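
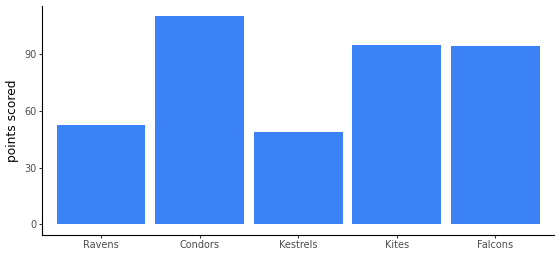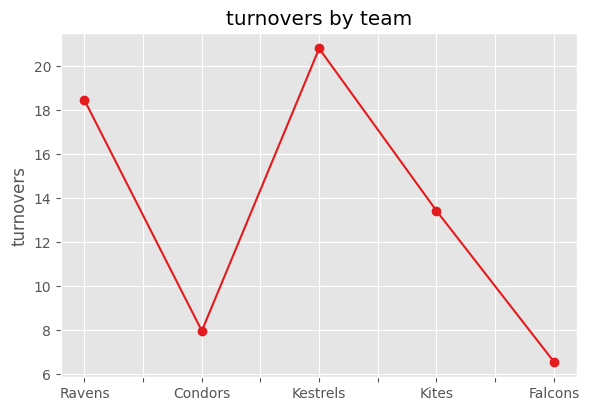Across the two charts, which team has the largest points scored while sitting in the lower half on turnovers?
Chart 2 median turnovers ≈ 14; below-median teams: Condors, Falcons. Among those, Condors has the highest points scored (≈ 120).

Condors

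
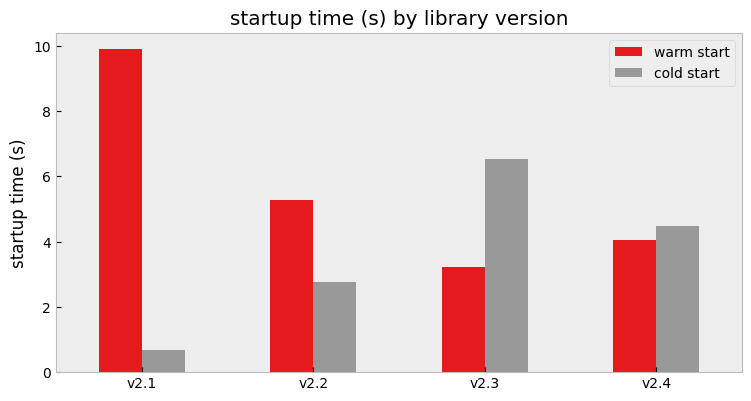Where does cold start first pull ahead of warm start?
v2.3

v2.2: cold start ≈ 3 vs warm start ≈ 5 (not yet); v2.3: cold start ≈ 7 vs warm start ≈ 3 (first crossover).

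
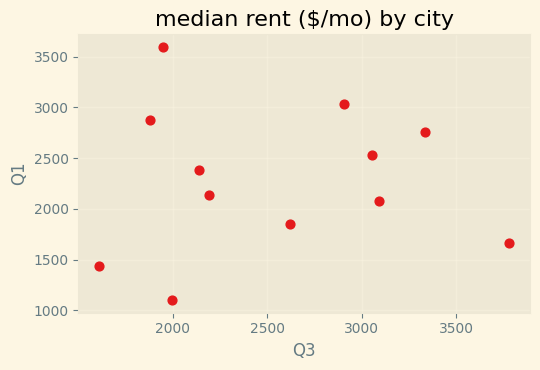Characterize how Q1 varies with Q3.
no clear correlation

Points are roughly uncorrelated; weak (|r| ≈ 0.0).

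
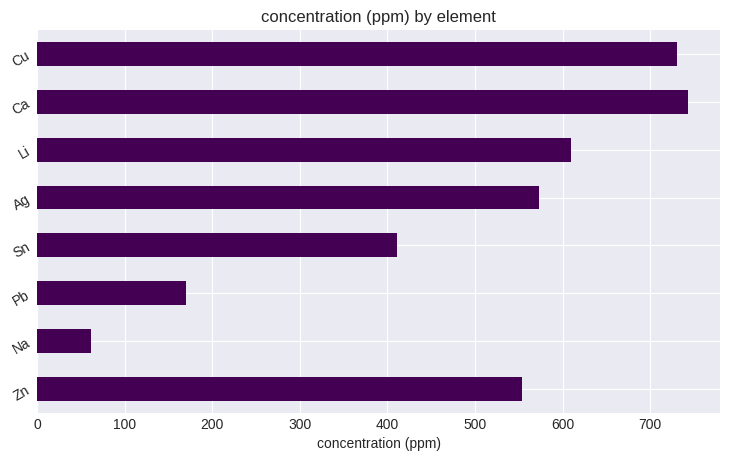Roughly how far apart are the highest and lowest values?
≈ 600

Max Ca ≈ 700, min Na ≈ 100; range ≈ 600.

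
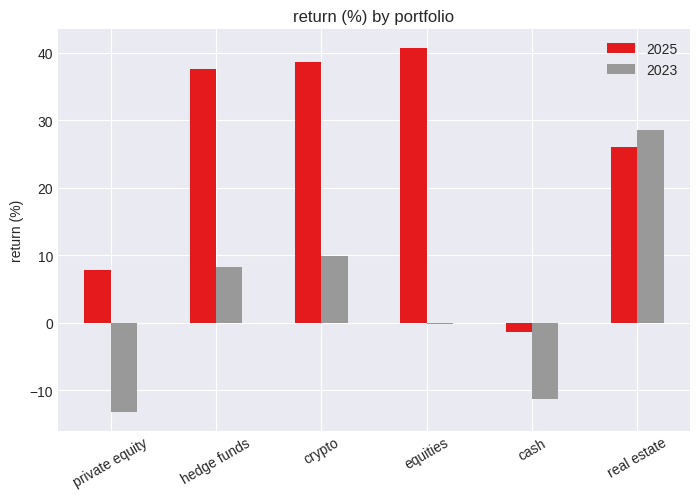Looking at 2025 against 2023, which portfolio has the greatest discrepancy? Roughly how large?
equities: 2025 ≈ 40, 2023 ≈ 0 → gap ≈ 40. Next-largest (hedge funds) is only ≈ 30.

equities, ≈ 40 %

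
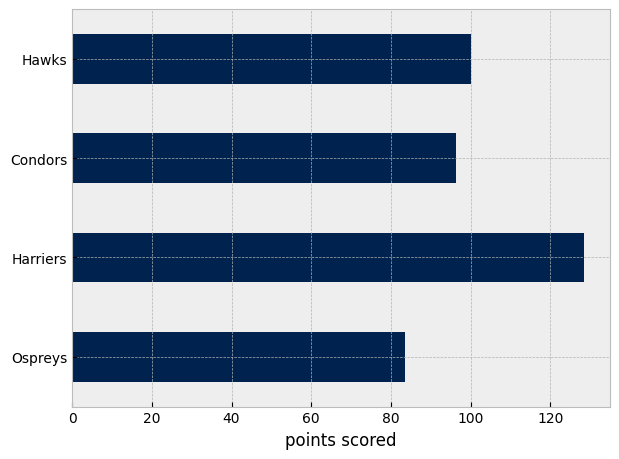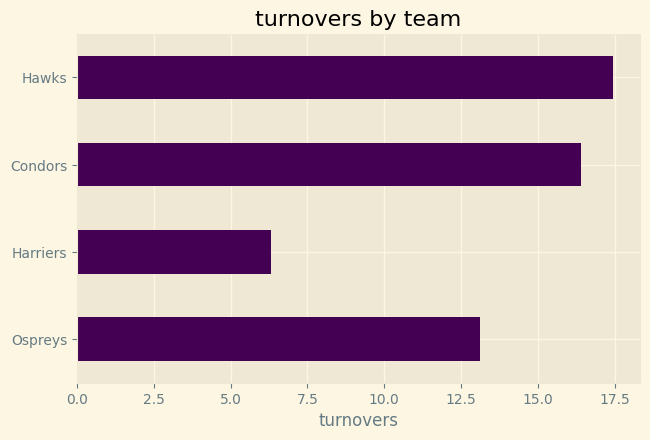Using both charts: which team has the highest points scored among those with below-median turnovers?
Chart 2 median turnovers ≈ 14; below-median teams: Ospreys, Harriers. Among those, Harriers has the highest points scored (≈ 120).

Harriers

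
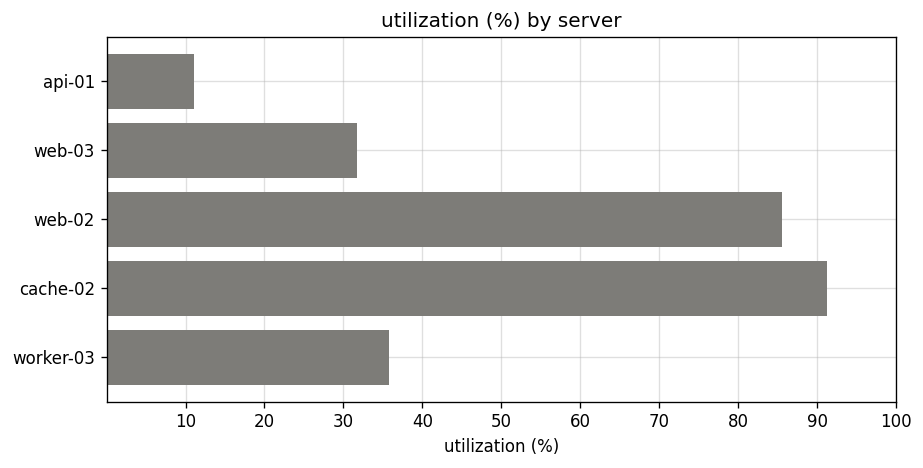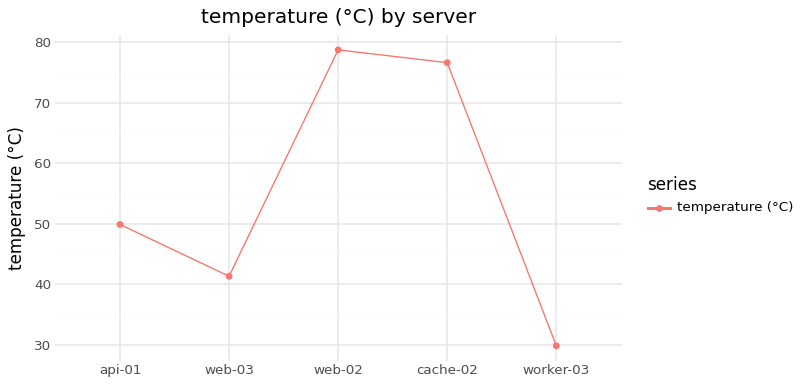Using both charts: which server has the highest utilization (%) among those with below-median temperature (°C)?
worker-03

Chart 2 median temperature (°C) ≈ 50; below-median servers: web-03, worker-03. Among those, worker-03 has the highest utilization (%) (≈ 40).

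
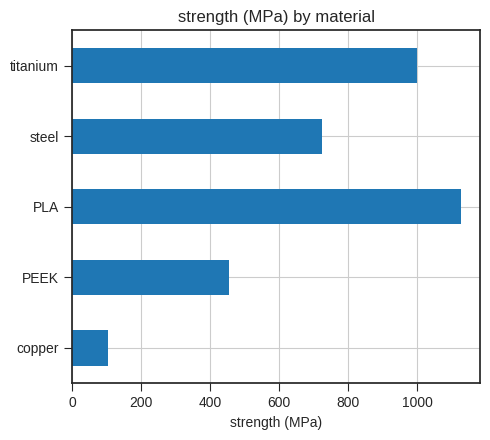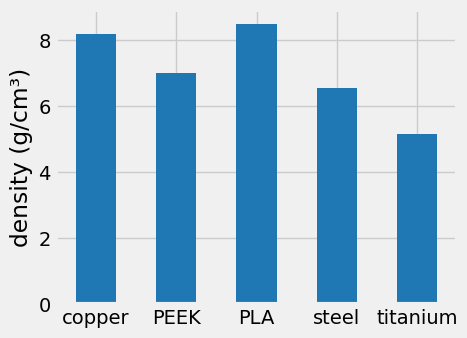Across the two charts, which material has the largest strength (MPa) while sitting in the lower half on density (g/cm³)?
Chart 2 median density (g/cm³) ≈ 7; below-median materials: steel, titanium. Among those, titanium has the highest strength (MPa) (≈ 1000).

titanium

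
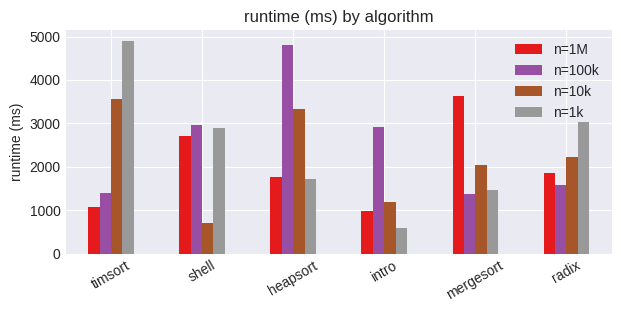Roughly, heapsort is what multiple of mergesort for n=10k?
heapsort ≈ 3500, mergesort ≈ 2000; 3500/2000 ≈ 1.75.

≈ 1.75×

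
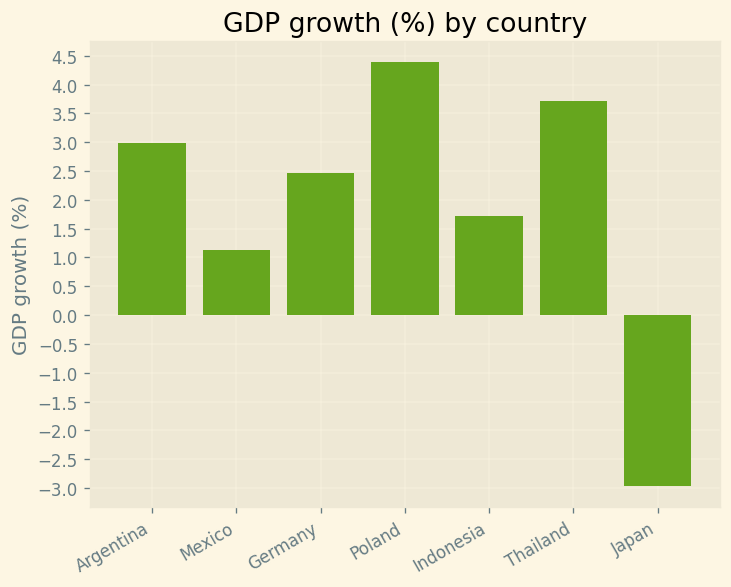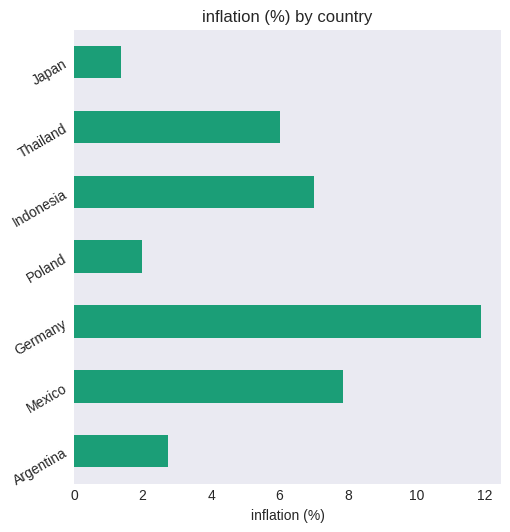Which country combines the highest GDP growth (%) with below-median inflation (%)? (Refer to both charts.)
Chart 2 median inflation (%) ≈ 6; below-median countries: Argentina, Poland, Japan. Among those, Poland has the highest GDP growth (%) (≈ 4.5).

Poland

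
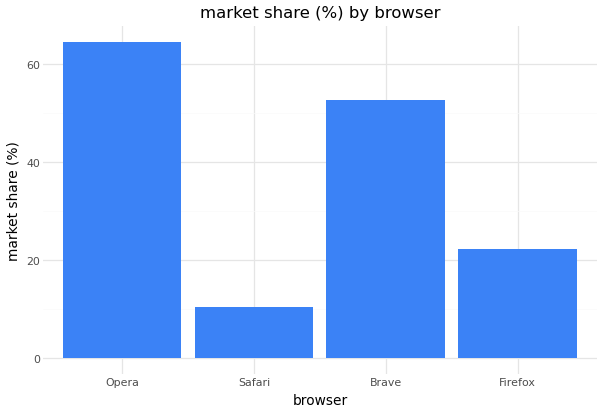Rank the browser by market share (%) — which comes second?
Top 3: Opera ≈ 60, Brave ≈ 50, Firefox ≈ 20.

Brave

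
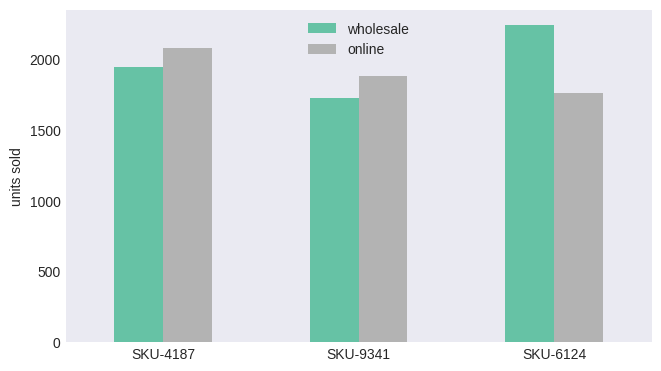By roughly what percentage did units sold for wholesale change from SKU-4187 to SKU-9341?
≈ -10%

SKU-4187 ≈ 2000, SKU-9341 ≈ 1800; (1800 − 2000) / 2000 ≈ -10%.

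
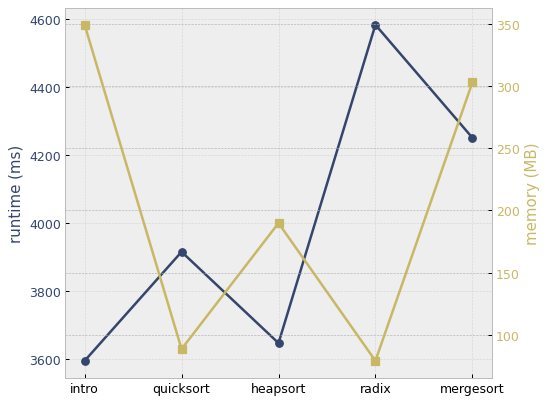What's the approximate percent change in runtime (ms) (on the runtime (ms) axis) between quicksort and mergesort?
≈ +10.3%

quicksort ≈ 3900, mergesort ≈ 4300; (4300 − 3900) / 3900 ≈ +10.3%.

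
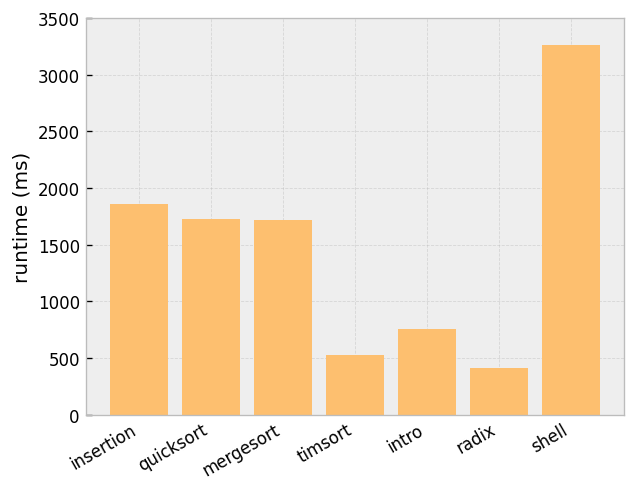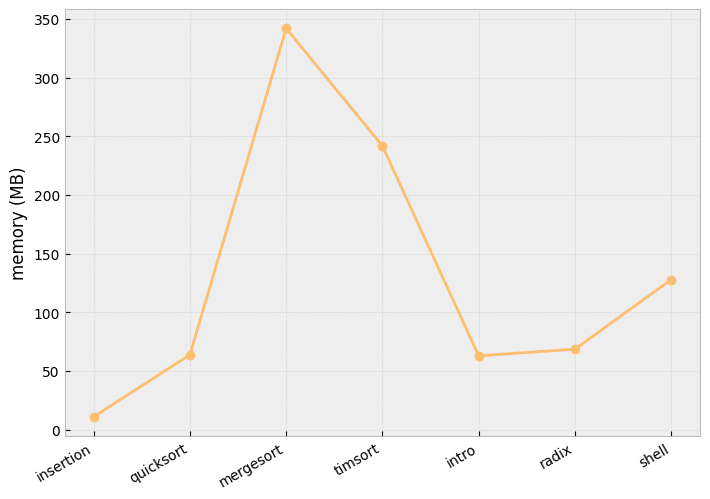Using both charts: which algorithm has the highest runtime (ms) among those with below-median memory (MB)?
insertion

Chart 2 median memory (MB) ≈ 50; below-median algorithms: insertion, quicksort, intro. Among those, insertion has the highest runtime (ms) (≈ 2000).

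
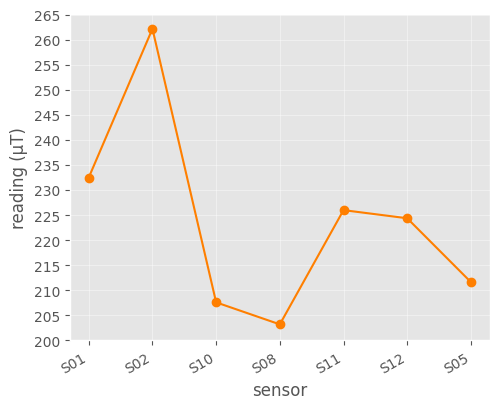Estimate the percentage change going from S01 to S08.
≈ -10.9%

S01 ≈ 230, S08 ≈ 205; (205 − 230) / 230 ≈ -10.9%.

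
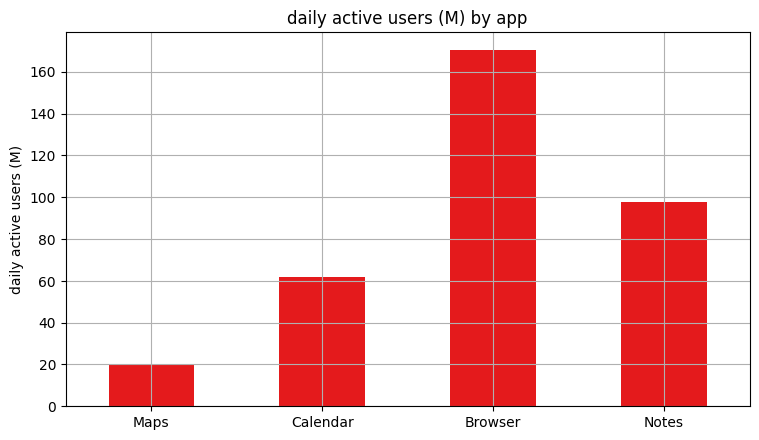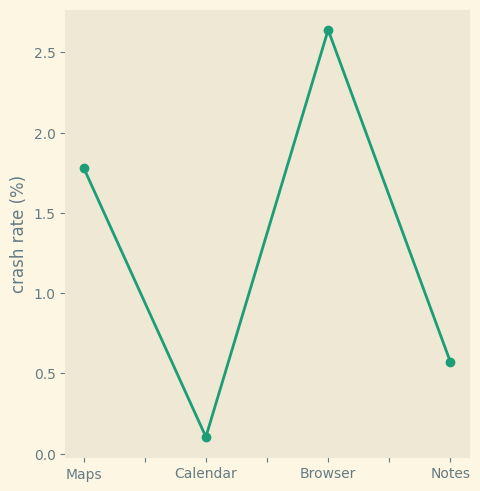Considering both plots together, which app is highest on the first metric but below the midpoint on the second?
Notes

Chart 2 median crash rate (%) ≈ 1; below-median apps: Calendar, Notes. Among those, Notes has the highest daily active users (M) (≈ 100).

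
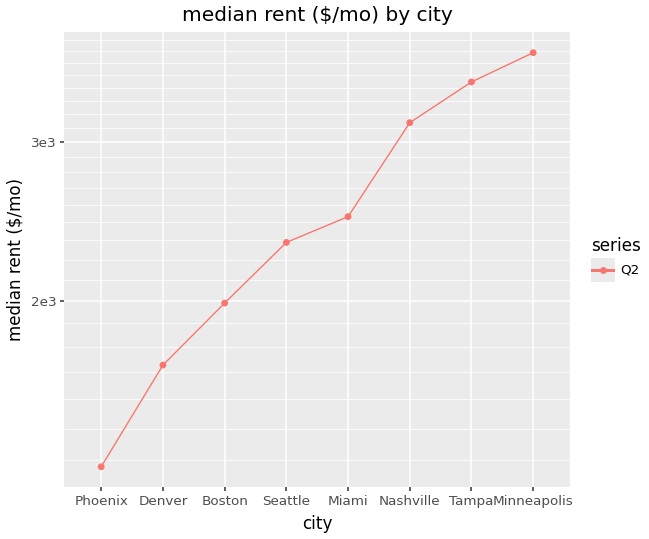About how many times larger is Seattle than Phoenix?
Seattle ≈ 2500, Phoenix ≈ 1500; 2500/1500 ≈ 1.67.

≈ 1.67×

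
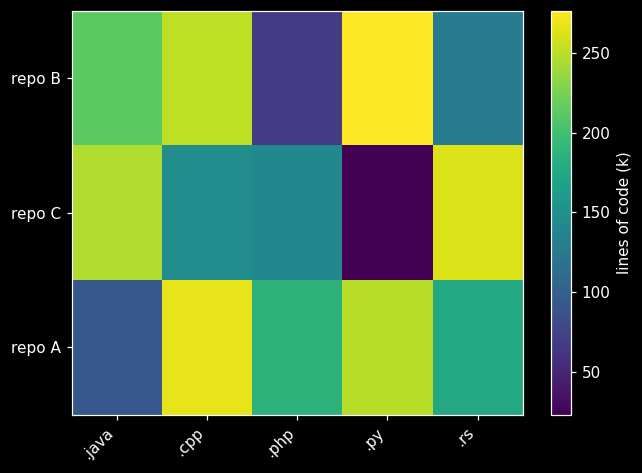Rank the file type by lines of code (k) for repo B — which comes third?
Top 4 for repo B: .py ≈ 275, .cpp ≈ 250, .java ≈ 225, .rs ≈ 125.

.java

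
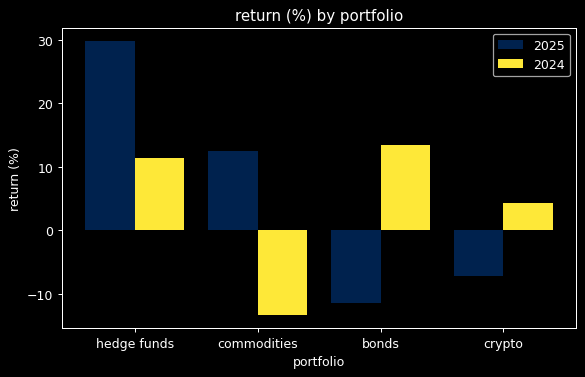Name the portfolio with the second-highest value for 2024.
Top 3 for 2024: bonds ≈ 15, hedge funds ≈ 10, crypto ≈ 5.

hedge funds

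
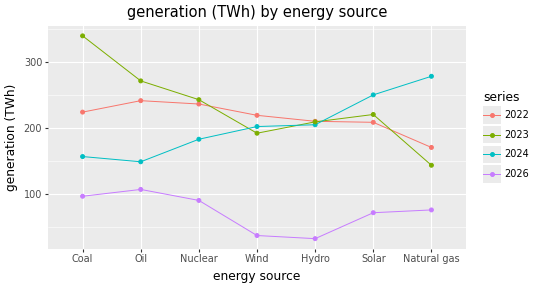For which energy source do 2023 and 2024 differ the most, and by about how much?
Coal, ≈ 200 TWh

Coal: 2023 ≈ 350, 2024 ≈ 150 → gap ≈ 200. Next-largest (Natural gas) is only ≈ 150.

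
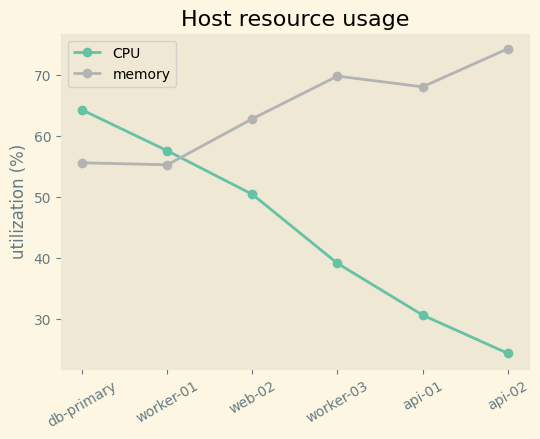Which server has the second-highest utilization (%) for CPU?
worker-01

Top 3 for CPU: db-primary ≈ 65, worker-01 ≈ 60, web-02 ≈ 50.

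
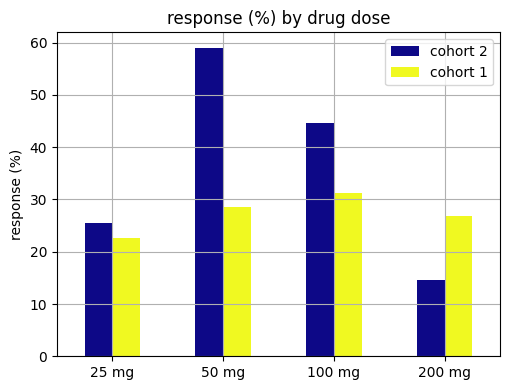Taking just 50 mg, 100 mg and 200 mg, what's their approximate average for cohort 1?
≈ 28

(30 + 30 + 25) / 3 ≈ 28.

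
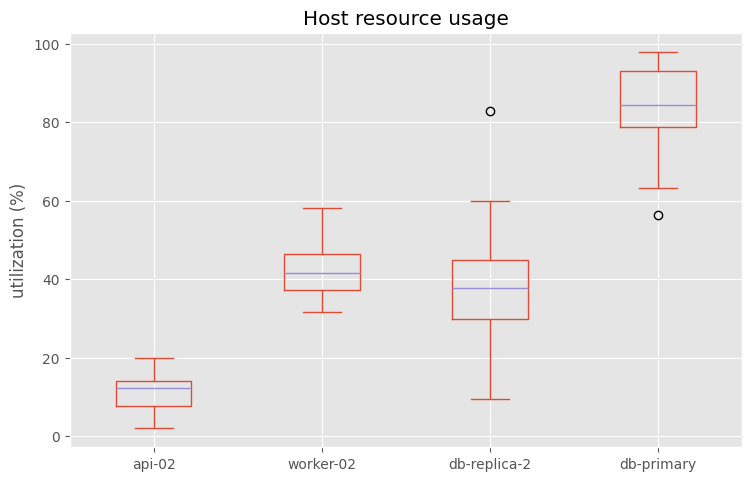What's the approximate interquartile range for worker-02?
≈ 10

Q3 ≈ 50, Q1 ≈ 40; IQR ≈ 10.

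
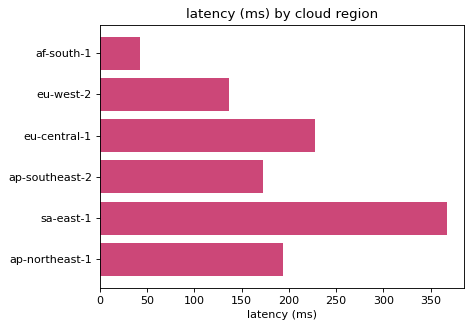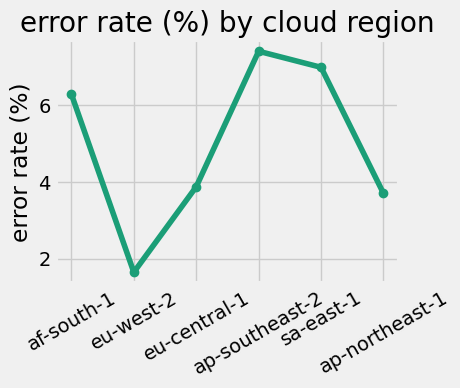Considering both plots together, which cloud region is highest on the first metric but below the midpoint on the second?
eu-central-1

Chart 2 median error rate (%) ≈ 5; below-median cloud regions: eu-west-2, eu-central-1, ap-northeast-1. Among those, eu-central-1 has the highest latency (ms) (≈ 250).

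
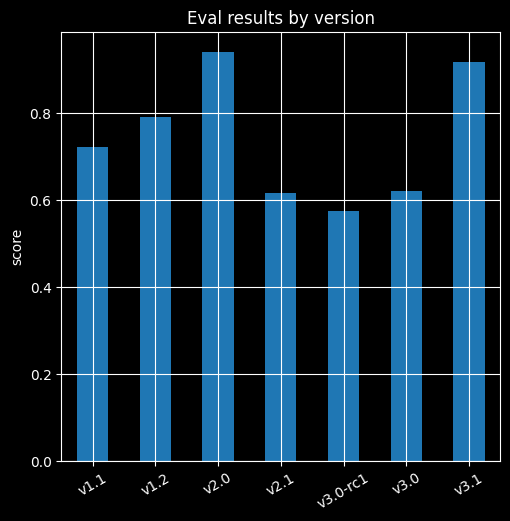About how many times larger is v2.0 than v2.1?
v2.0 ≈ 0.9, v2.1 ≈ 0.6; 0.9/0.6 ≈ 1.5.

≈ 1.5×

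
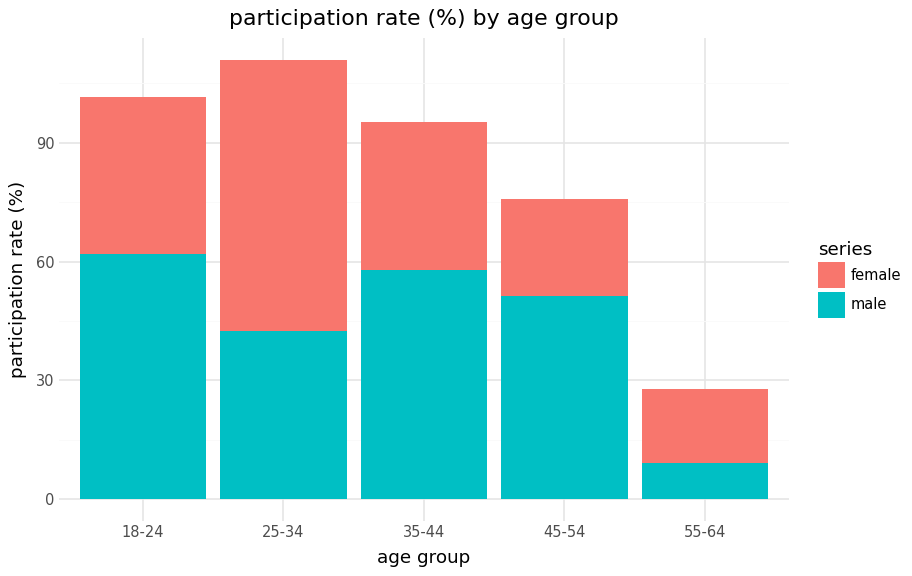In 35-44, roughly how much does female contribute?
female top ≈ 100, bottom ≈ 60; segment ≈ 40.

≈ 40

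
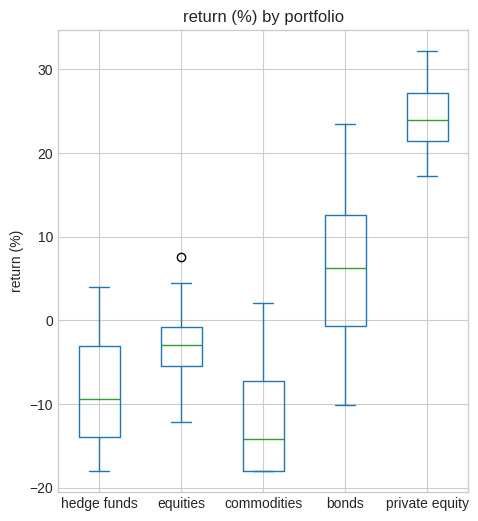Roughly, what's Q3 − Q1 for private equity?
≈ 5

Q3 ≈ 25, Q1 ≈ 20; IQR ≈ 5.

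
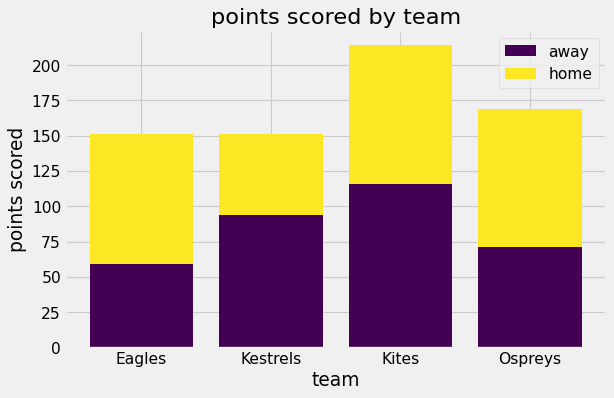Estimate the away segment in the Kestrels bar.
≈ 100

away top ≈ 100, bottom ≈ 0; segment ≈ 100.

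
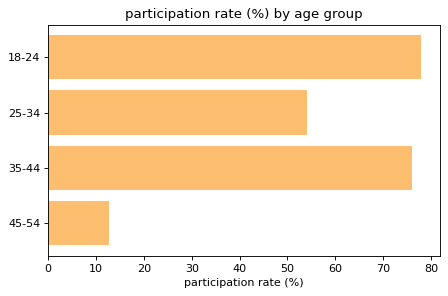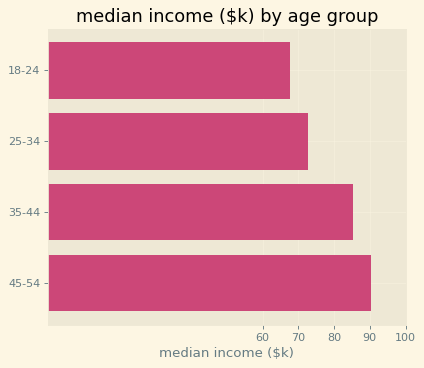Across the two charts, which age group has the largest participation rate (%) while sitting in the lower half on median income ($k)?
18-24

Chart 2 median median income ($k) ≈ 80; below-median age groups: 18-24, 25-34. Among those, 18-24 has the highest participation rate (%) (≈ 80).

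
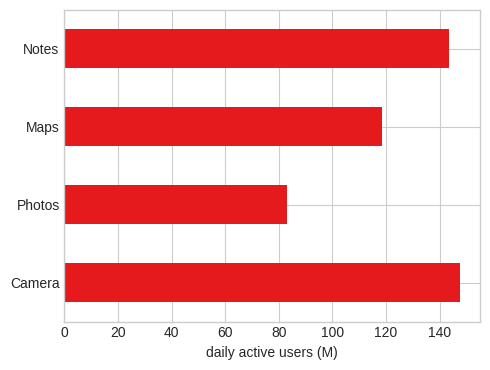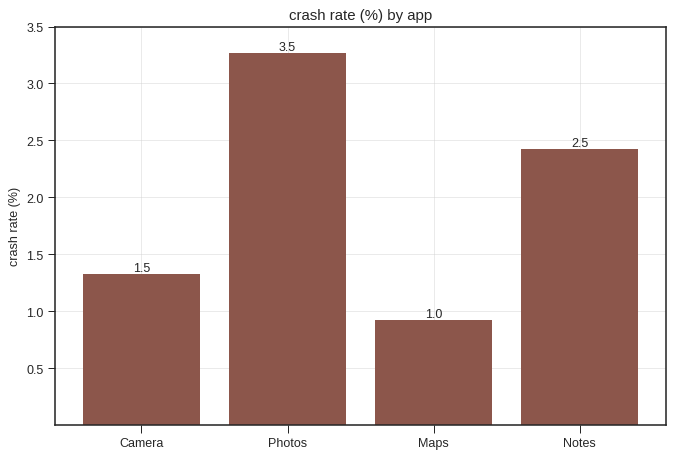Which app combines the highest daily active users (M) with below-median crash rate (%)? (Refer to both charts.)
Chart 2 median crash rate (%) ≈ 2; below-median apps: Camera, Maps. Among those, Camera has the highest daily active users (M) (≈ 140).

Camera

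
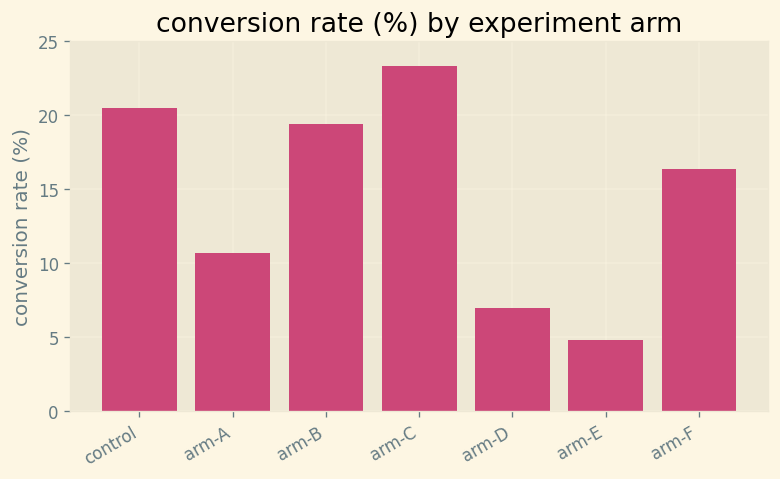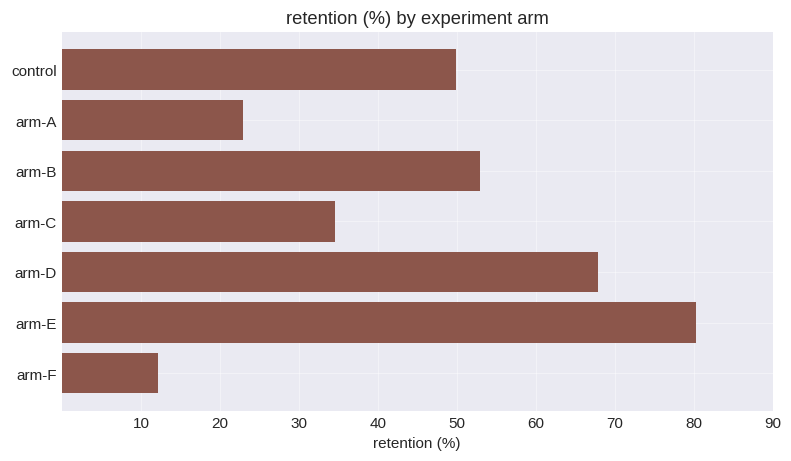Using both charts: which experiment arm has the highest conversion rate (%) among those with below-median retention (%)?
arm-C

Chart 2 median retention (%) ≈ 50; below-median experiment arms: arm-A, arm-C, arm-F. Among those, arm-C has the highest conversion rate (%) (≈ 25).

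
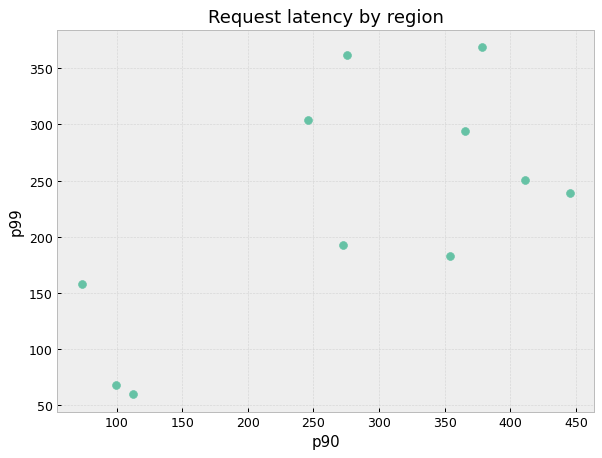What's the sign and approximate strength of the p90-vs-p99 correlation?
Points are positively correlated; moderate (|r| ≈ 0.6).

positive, moderate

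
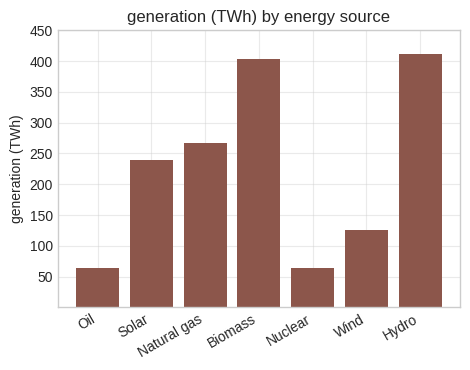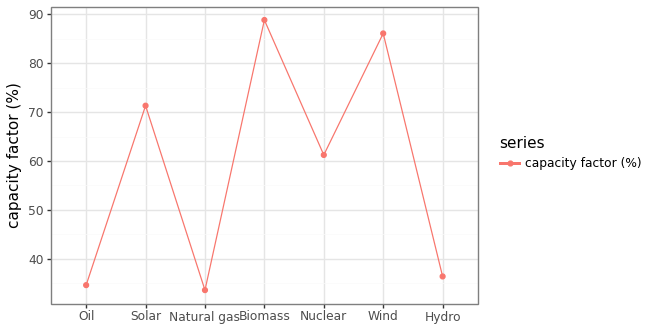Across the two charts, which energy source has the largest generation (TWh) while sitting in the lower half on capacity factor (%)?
Hydro

Chart 2 median capacity factor (%) ≈ 60; below-median energy sources: Oil, Natural gas, Hydro. Among those, Hydro has the highest generation (TWh) (≈ 400).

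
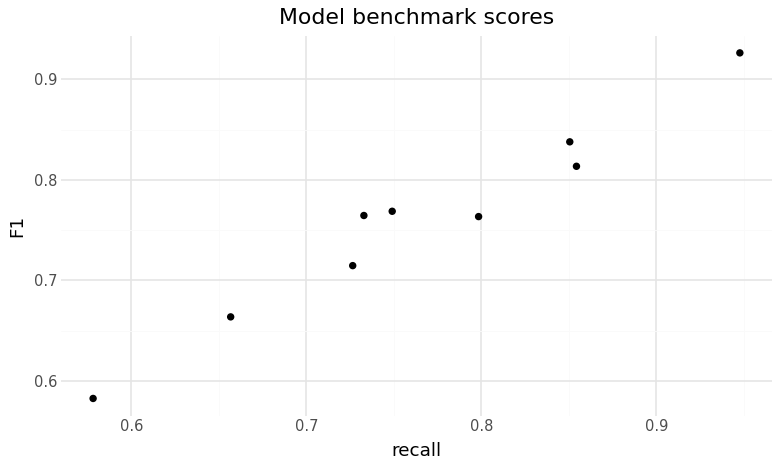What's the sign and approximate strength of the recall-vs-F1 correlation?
positive, strong

Points are positively correlated; strong (|r| ≈ 1.0).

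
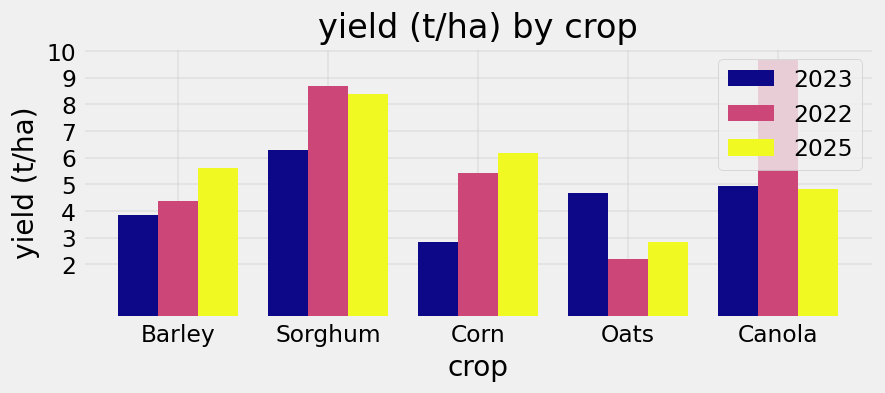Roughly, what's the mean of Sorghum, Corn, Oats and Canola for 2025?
≈ 6

(8 + 6 + 3 + 5) / 4 ≈ 6.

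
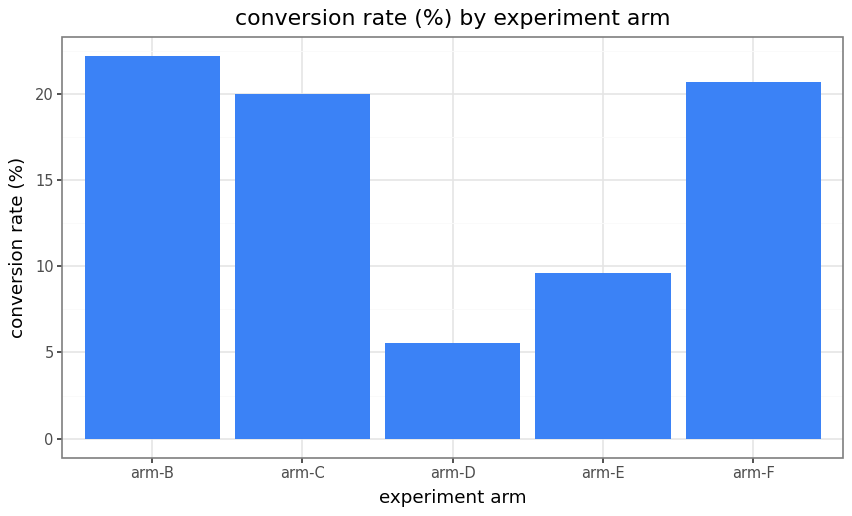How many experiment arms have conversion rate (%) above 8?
4

Above 8: arm-B, arm-C, arm-E, arm-F.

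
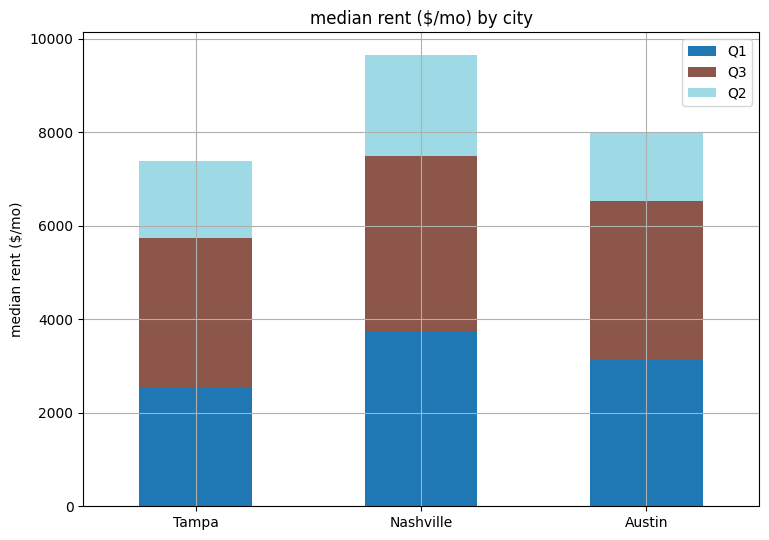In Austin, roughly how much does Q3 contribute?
Q3 top ≈ 7000, bottom ≈ 3000; segment ≈ 4000.

≈ 4000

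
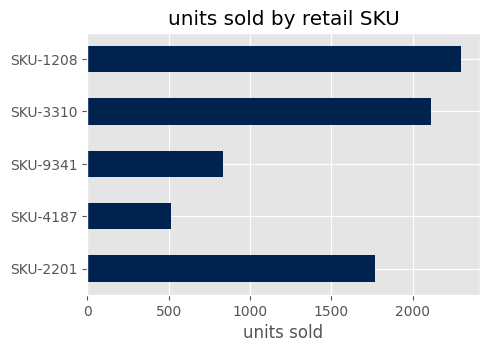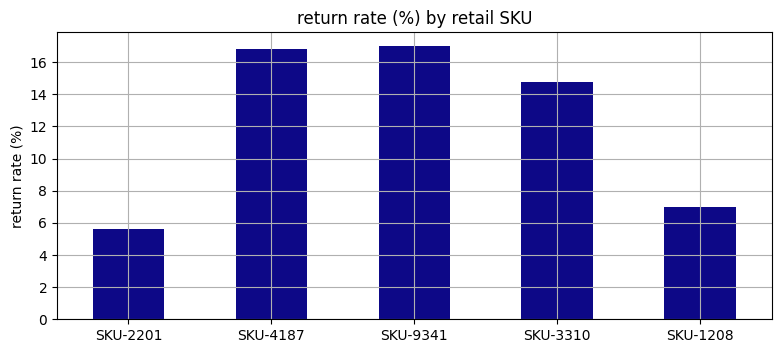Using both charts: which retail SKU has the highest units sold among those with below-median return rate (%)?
SKU-1208

Chart 2 median return rate (%) ≈ 14; below-median retail SKUs: SKU-2201, SKU-1208. Among those, SKU-1208 has the highest units sold (≈ 2500).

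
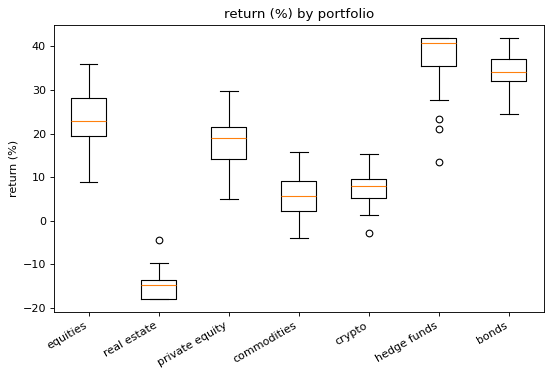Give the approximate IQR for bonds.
≈ 5

Q3 ≈ 35, Q1 ≈ 30; IQR ≈ 5.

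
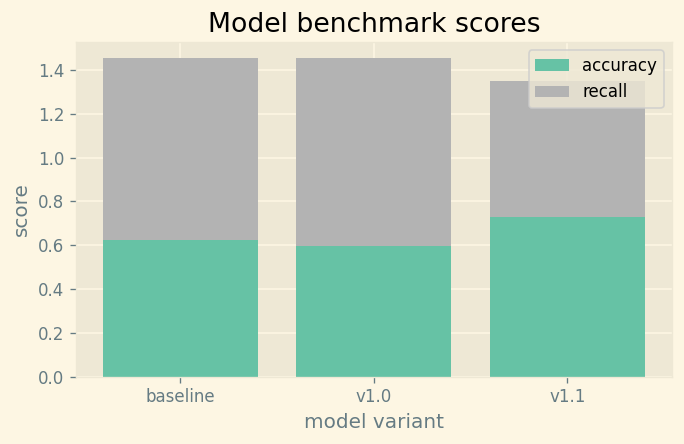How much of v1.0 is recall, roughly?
≈ 0.8

recall top ≈ 1.4, bottom ≈ 0.6; segment ≈ 0.8.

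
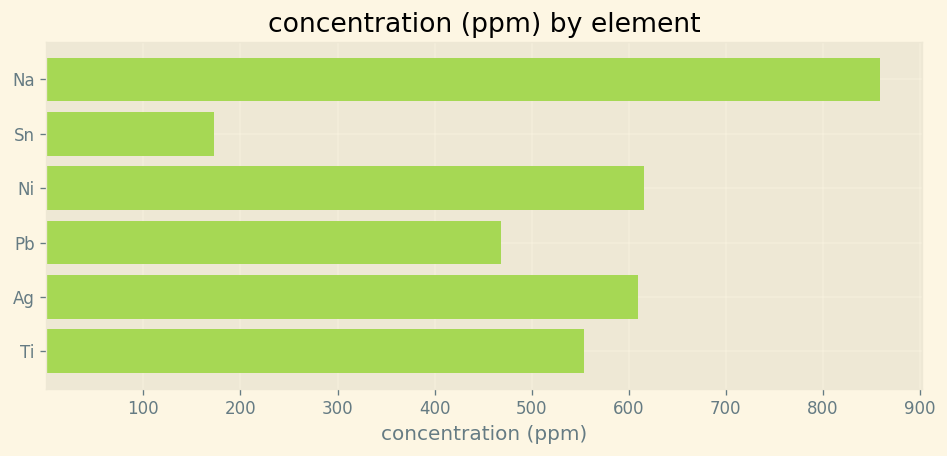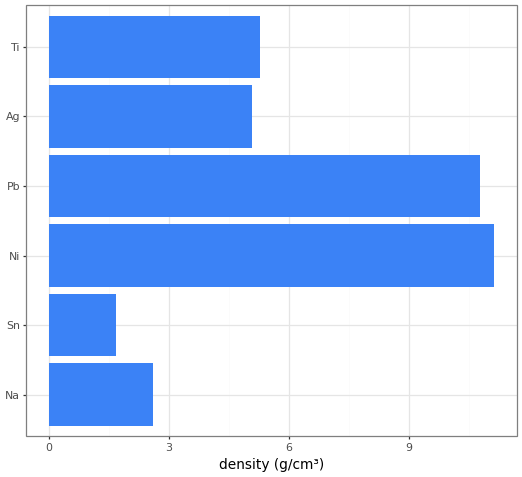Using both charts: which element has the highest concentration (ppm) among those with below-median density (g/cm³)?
Chart 2 median density (g/cm³) ≈ 6; below-median elements: Na, Sn, Ag. Among those, Na has the highest concentration (ppm) (≈ 900).

Na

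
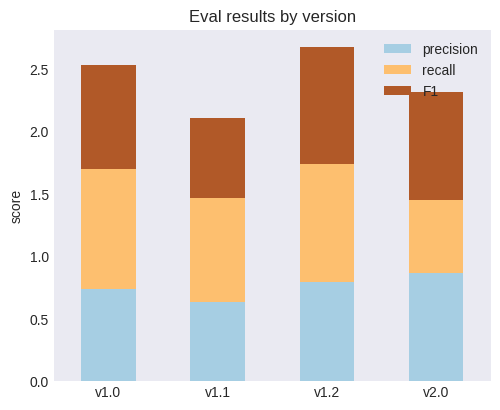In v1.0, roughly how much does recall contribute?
recall top ≈ 1.5, bottom ≈ 0.5; segment ≈ 1.0.

≈ 1.0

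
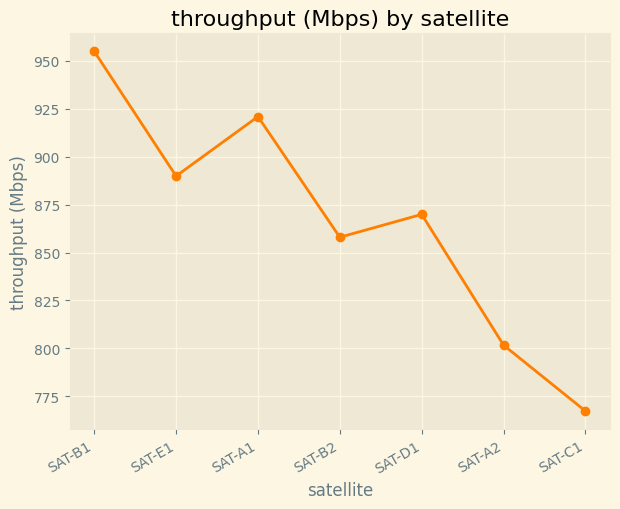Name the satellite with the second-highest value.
SAT-A1

Top 3: SAT-B1 ≈ 960, SAT-A1 ≈ 920, SAT-E1 ≈ 880.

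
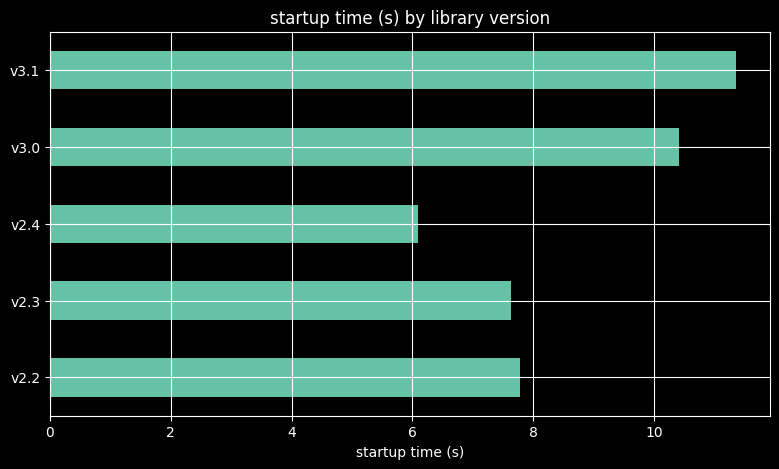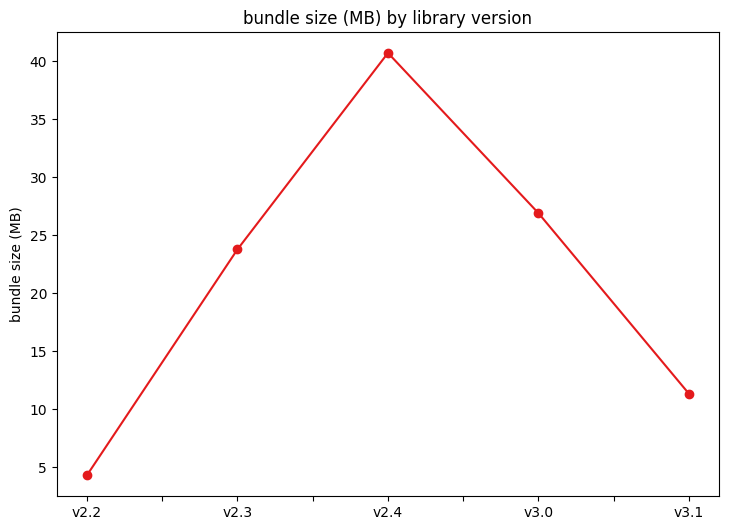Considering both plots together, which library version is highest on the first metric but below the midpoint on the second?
v3.1

Chart 2 median bundle size (MB) ≈ 25; below-median library versions: v2.2, v3.1. Among those, v3.1 has the highest startup time (s) (≈ 12).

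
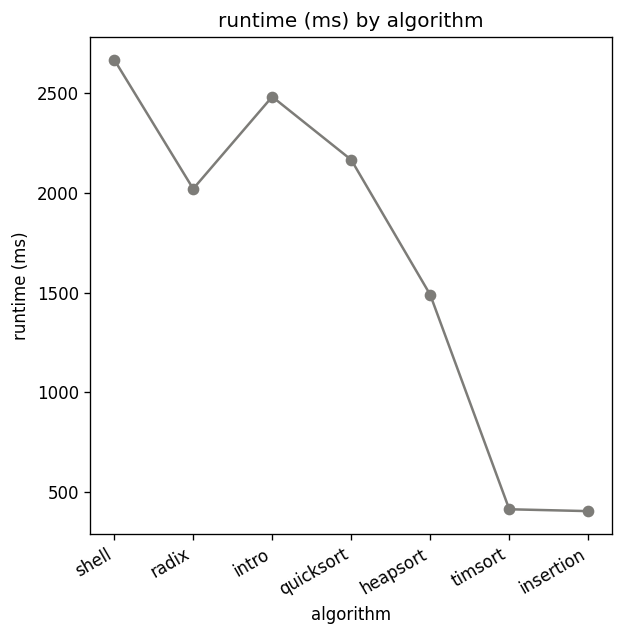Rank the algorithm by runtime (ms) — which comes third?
Top 4: shell ≈ 2600, intro ≈ 2400, quicksort ≈ 2200, radix ≈ 2000.

quicksort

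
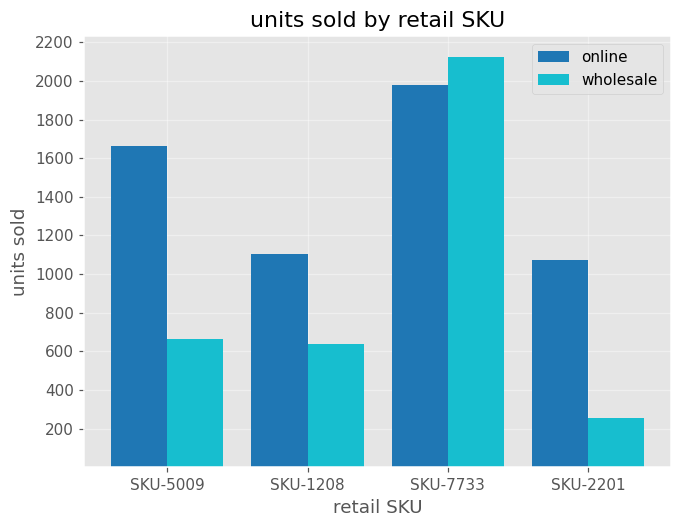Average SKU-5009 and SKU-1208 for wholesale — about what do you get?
(600 + 600) / 2 ≈ 600.

≈ 600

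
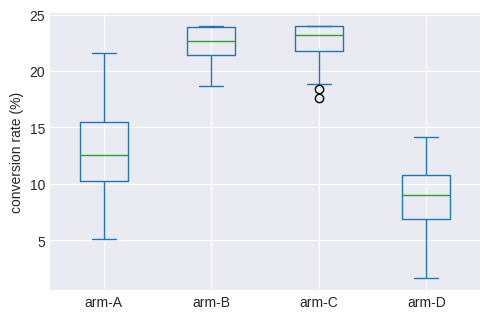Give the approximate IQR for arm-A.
Q3 ≈ 16, Q1 ≈ 10; IQR ≈ 6.

≈ 6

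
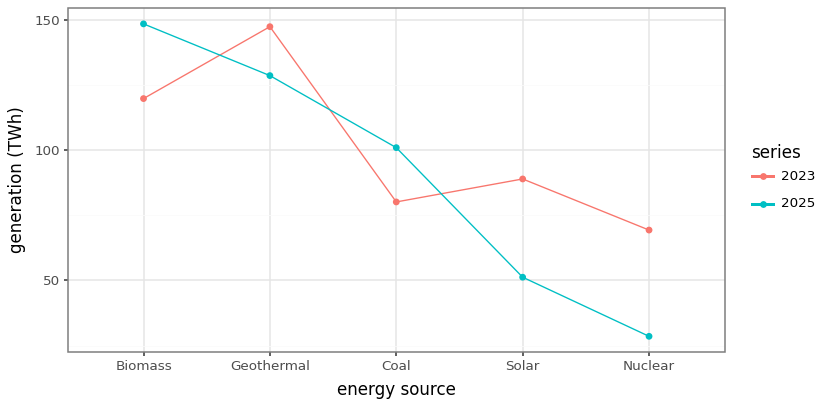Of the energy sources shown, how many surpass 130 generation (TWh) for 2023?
1

Above 130: Geothermal.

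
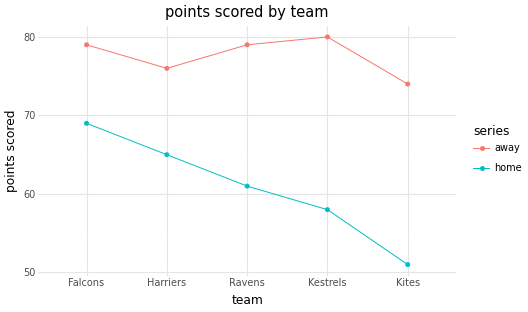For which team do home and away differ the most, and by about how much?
Kites, ≈ 25

Kites: home ≈ 50, away ≈ 75 → gap ≈ 25. Next-largest (Kestrels) is only ≈ 20.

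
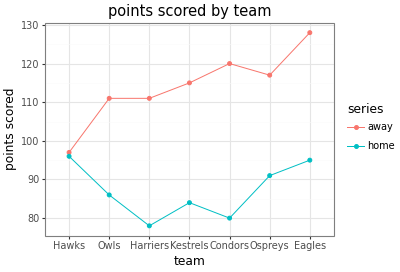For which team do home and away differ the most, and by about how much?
Condors: home ≈ 80, away ≈ 120 → gap ≈ 40. Next-largest (Eagles) is only ≈ 35.

Condors, ≈ 40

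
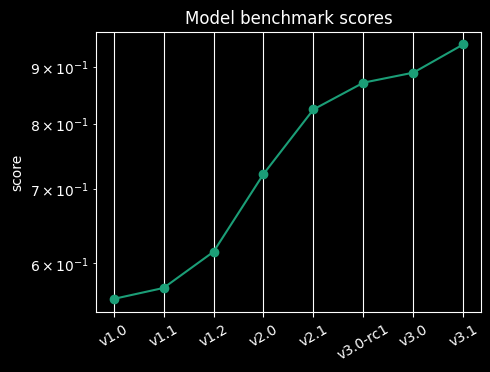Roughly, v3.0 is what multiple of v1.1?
v3.0 ≈ 0.90, v1.1 ≈ 0.55; 0.90/0.55 ≈ 1.64.

≈ 1.64×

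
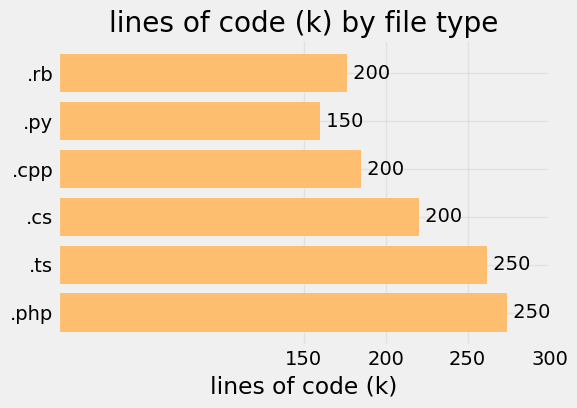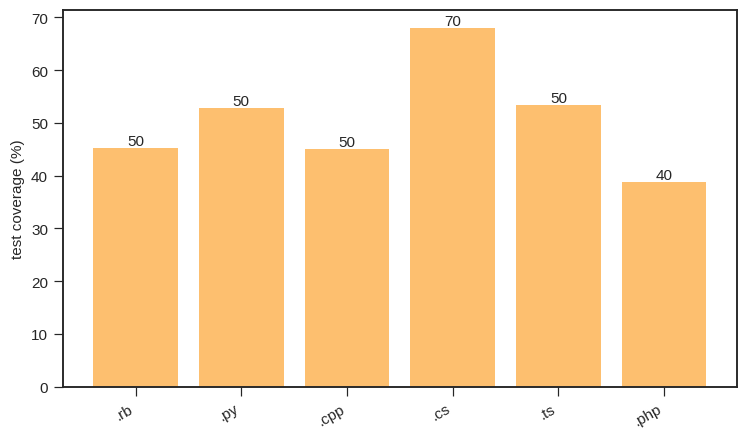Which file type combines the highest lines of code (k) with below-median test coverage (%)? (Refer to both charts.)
.php

Chart 2 median test coverage (%) ≈ 50; below-median file types: .rb, .cpp, .php. Among those, .php has the highest lines of code (k) (≈ 250).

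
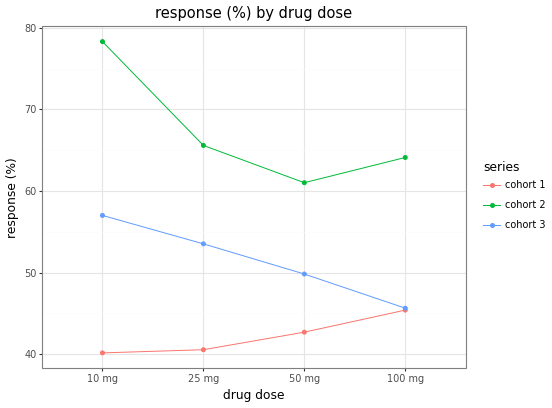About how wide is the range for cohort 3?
≈ 10

Max 10 mg ≈ 55, min 100 mg ≈ 45; range ≈ 10.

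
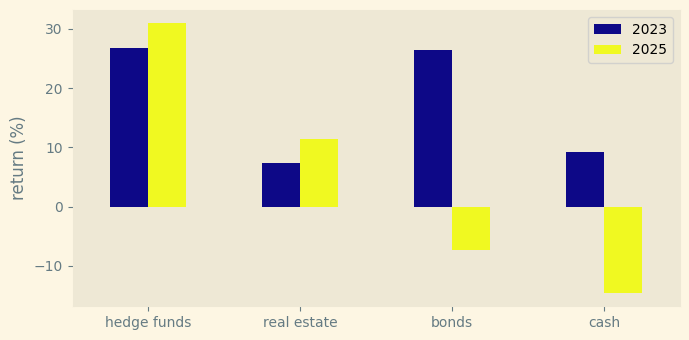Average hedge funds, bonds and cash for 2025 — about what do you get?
(30 + -5 + -15) / 3 ≈ 3.

≈ 3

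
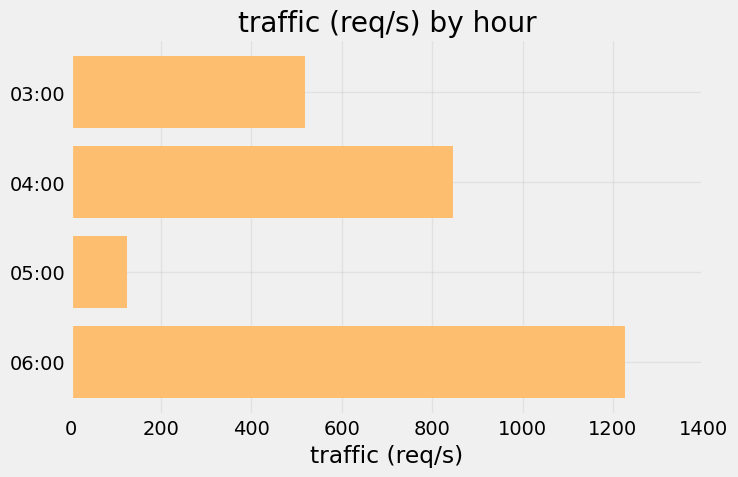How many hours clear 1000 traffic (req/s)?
1

Above 1000: 06:00.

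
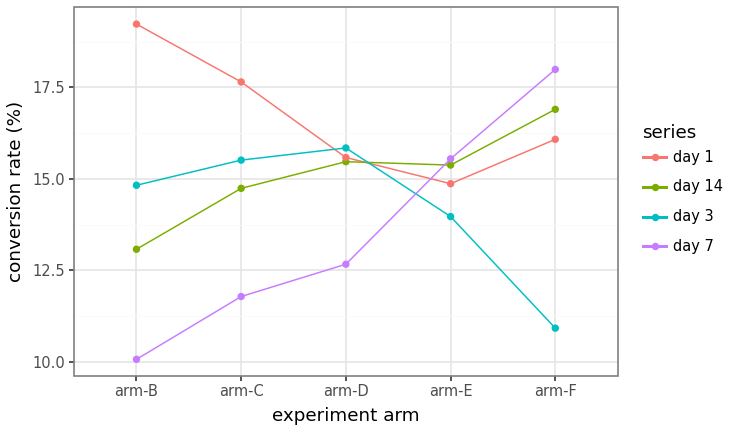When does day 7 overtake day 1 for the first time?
arm-D: day 7 ≈ 13 vs day 1 ≈ 16 (not yet); arm-E: day 7 ≈ 16 vs day 1 ≈ 15 (first crossover).

arm-E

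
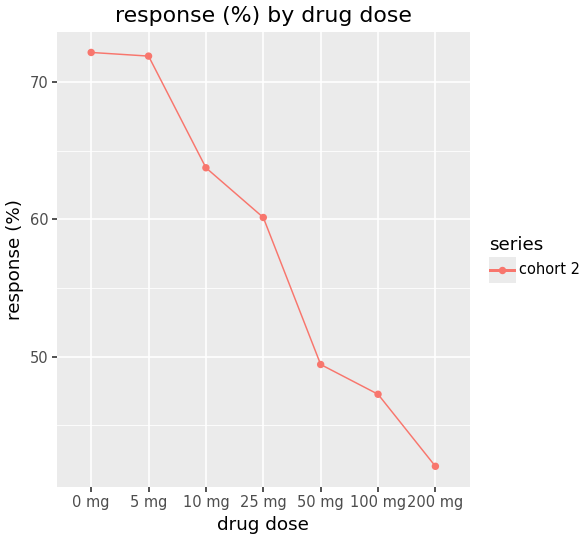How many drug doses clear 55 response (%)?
4

Above 55: 0 mg, 5 mg, 10 mg, 25 mg.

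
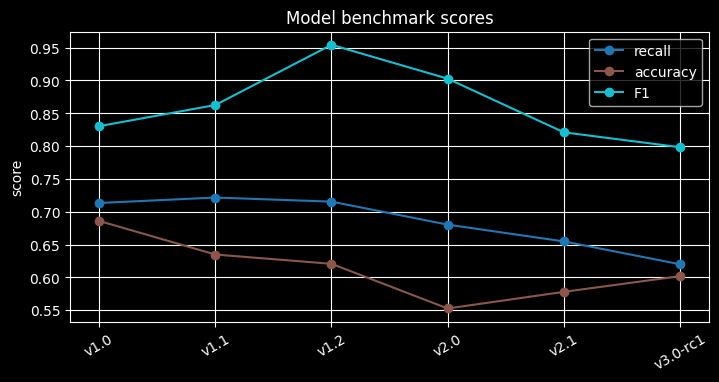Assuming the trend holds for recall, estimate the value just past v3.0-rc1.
≈ 0.55

Last three: 0.70, 0.65, 0.60 → slope ≈ -0.05/step → next ≈ 0.55.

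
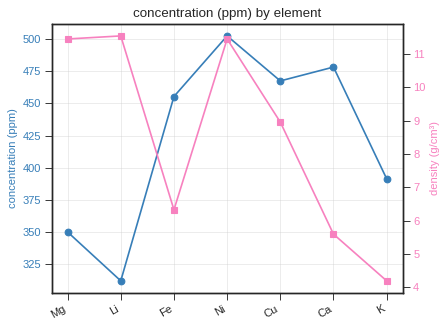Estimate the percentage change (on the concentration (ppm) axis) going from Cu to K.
≈ -13%

Cu ≈ 460, K ≈ 400; (400 − 460) / 460 ≈ -13%.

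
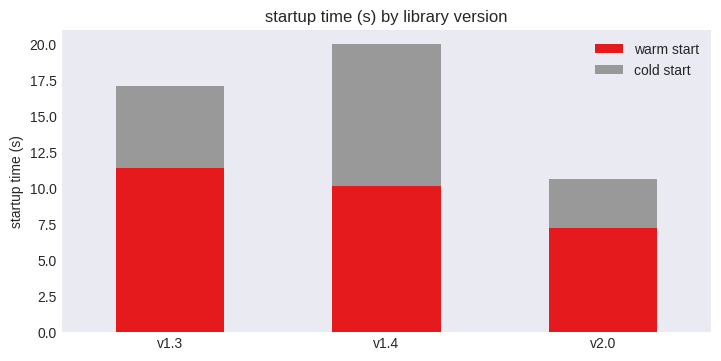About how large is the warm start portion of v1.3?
≈ 12

warm start top ≈ 12, bottom ≈ 0; segment ≈ 12.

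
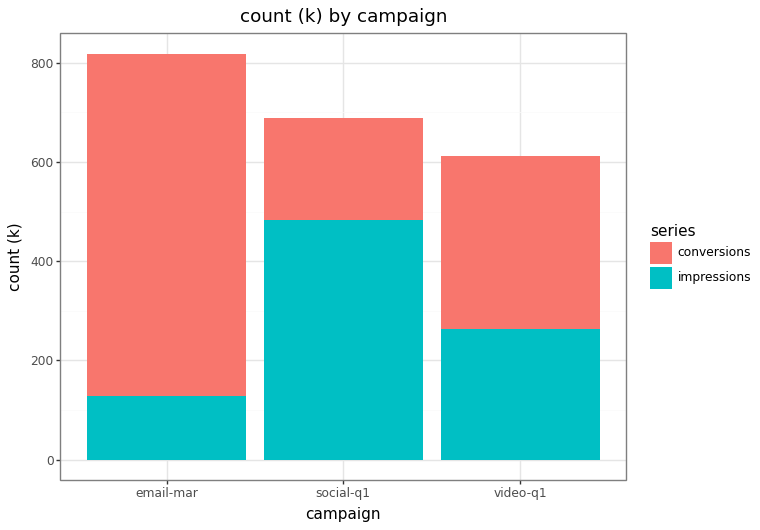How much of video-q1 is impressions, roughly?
≈ 300

impressions top ≈ 300, bottom ≈ 0; segment ≈ 300.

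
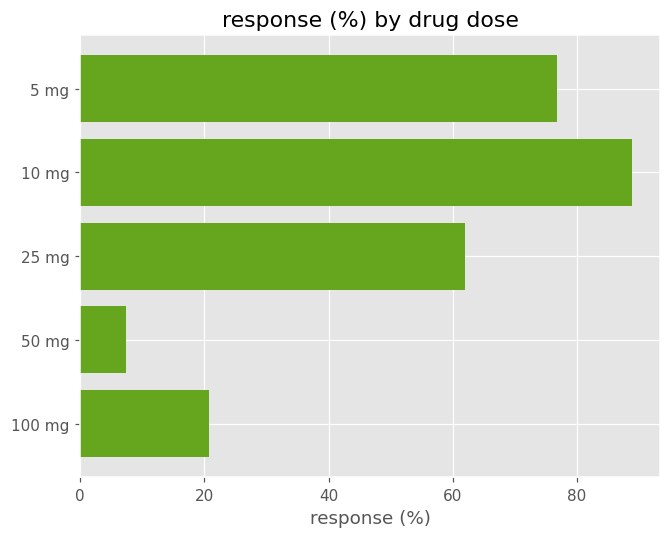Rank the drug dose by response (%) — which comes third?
25 mg

Top 4: 10 mg ≈ 90, 5 mg ≈ 80, 25 mg ≈ 60, 100 mg ≈ 20.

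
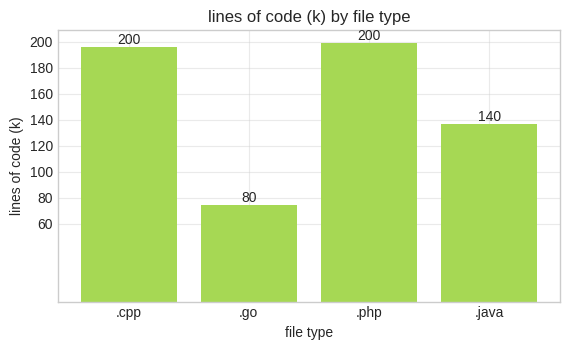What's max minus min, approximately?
≈ 120

Max .php ≈ 200, min .go ≈ 80; range ≈ 120.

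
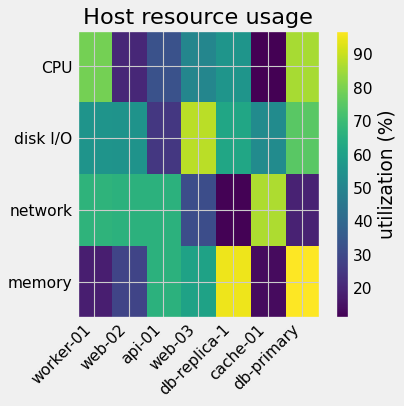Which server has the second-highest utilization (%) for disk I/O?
Top 3 for disk I/O: web-03 ≈ 90, db-primary ≈ 70, db-replica-1 ≈ 60.

db-primary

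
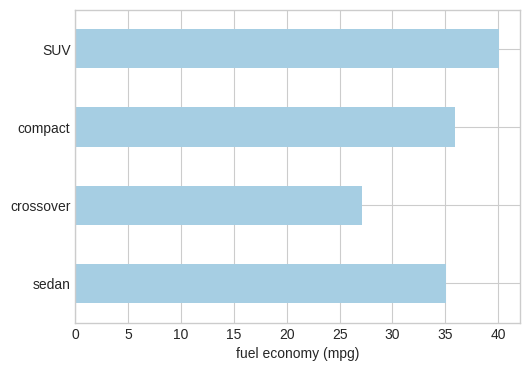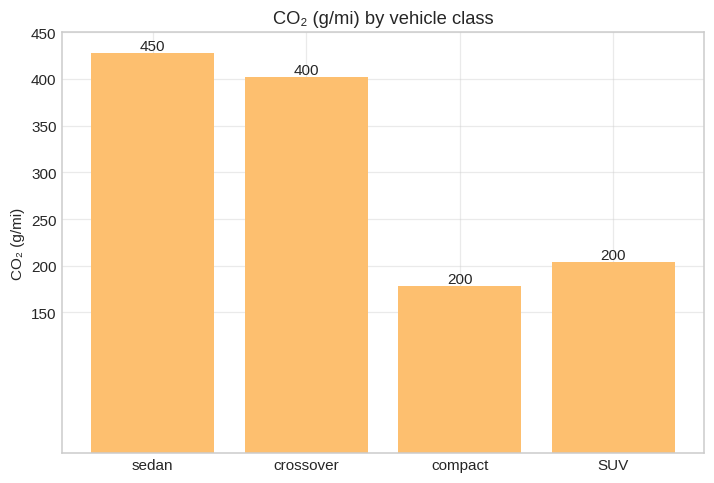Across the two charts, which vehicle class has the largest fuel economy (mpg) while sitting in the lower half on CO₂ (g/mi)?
SUV

Chart 2 median CO₂ (g/mi) ≈ 300; below-median vehicle classes: compact, SUV. Among those, SUV has the highest fuel economy (mpg) (≈ 40).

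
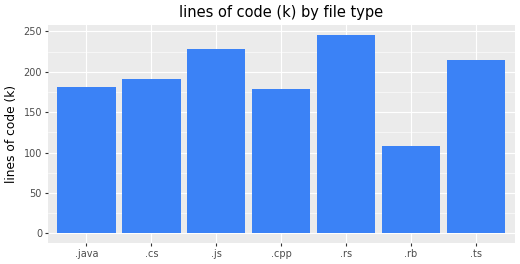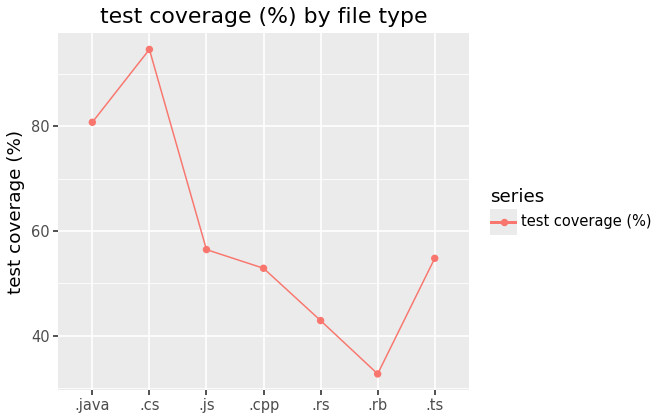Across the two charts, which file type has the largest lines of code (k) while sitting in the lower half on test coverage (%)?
Chart 2 median test coverage (%) ≈ 50; below-median file types: .cpp, .rs, .rb. Among those, .rs has the highest lines of code (k) (≈ 250).

.rs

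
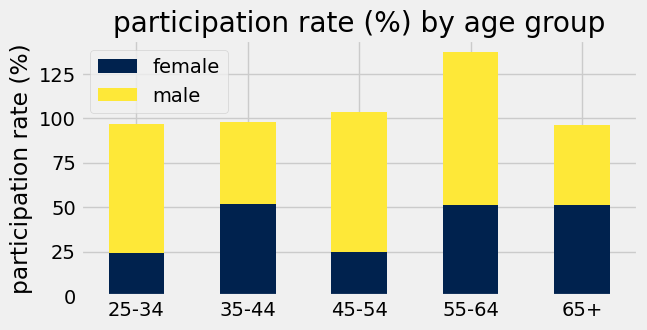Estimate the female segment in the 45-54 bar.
≈ 20

female top ≈ 20, bottom ≈ 0; segment ≈ 20.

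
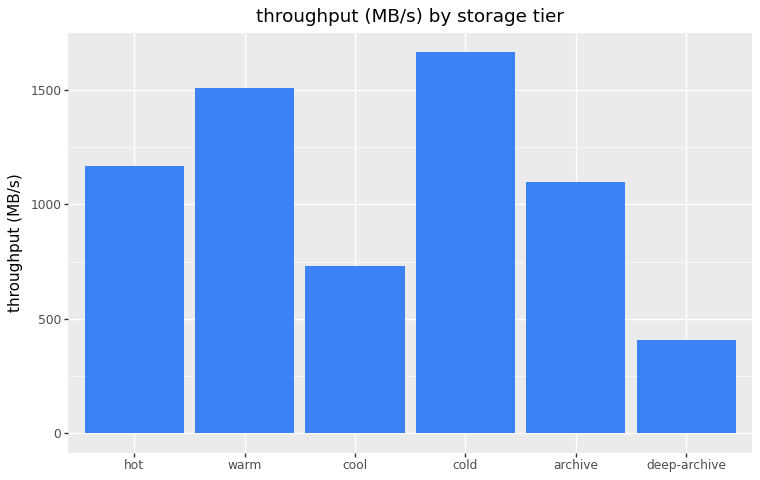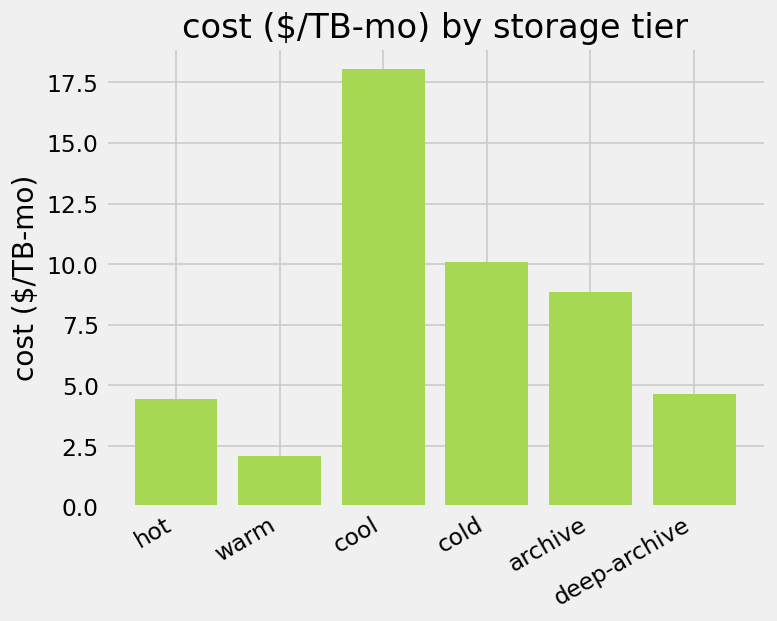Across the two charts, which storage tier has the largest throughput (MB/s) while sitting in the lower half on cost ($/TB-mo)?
warm

Chart 2 median cost ($/TB-mo) ≈ 6; below-median storage tiers: hot, warm, deep-archive. Among those, warm has the highest throughput (MB/s) (≈ 1600).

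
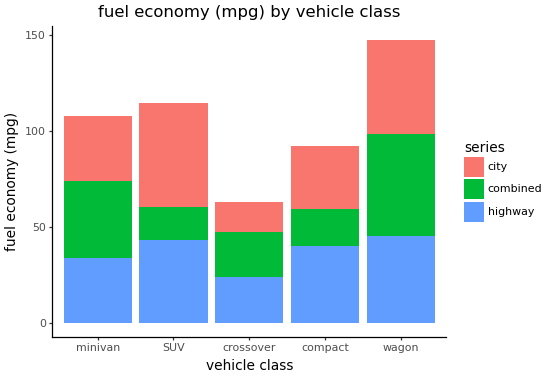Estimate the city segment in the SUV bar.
≈ 60

city top ≈ 120, bottom ≈ 60; segment ≈ 60.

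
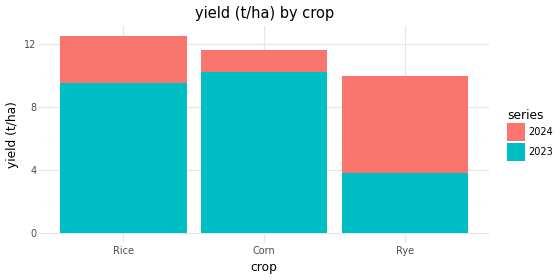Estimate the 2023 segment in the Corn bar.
≈ 10

2023 top ≈ 10, bottom ≈ 0; segment ≈ 10.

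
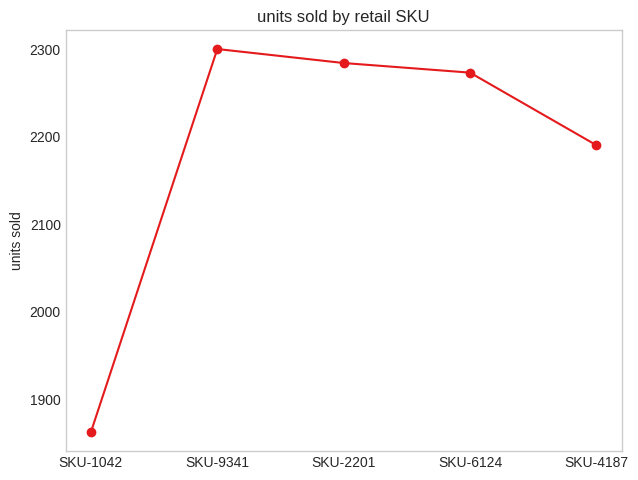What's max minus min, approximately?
≈ 450

Max SKU-9341 ≈ 2300, min SKU-1042 ≈ 1850; range ≈ 450.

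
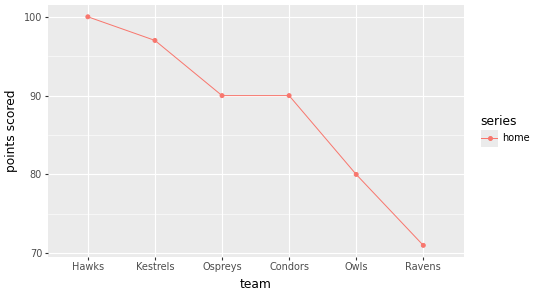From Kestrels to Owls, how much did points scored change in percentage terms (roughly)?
Kestrels ≈ 95, Owls ≈ 80; (80 − 95) / 95 ≈ -15.8%.

≈ -15.8%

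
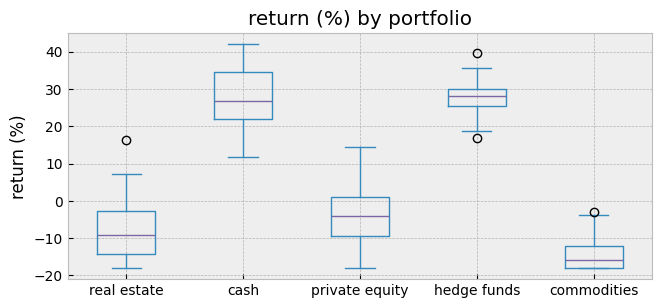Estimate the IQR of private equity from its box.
≈ 10

Q3 ≈ 0, Q1 ≈ -10; IQR ≈ 10.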